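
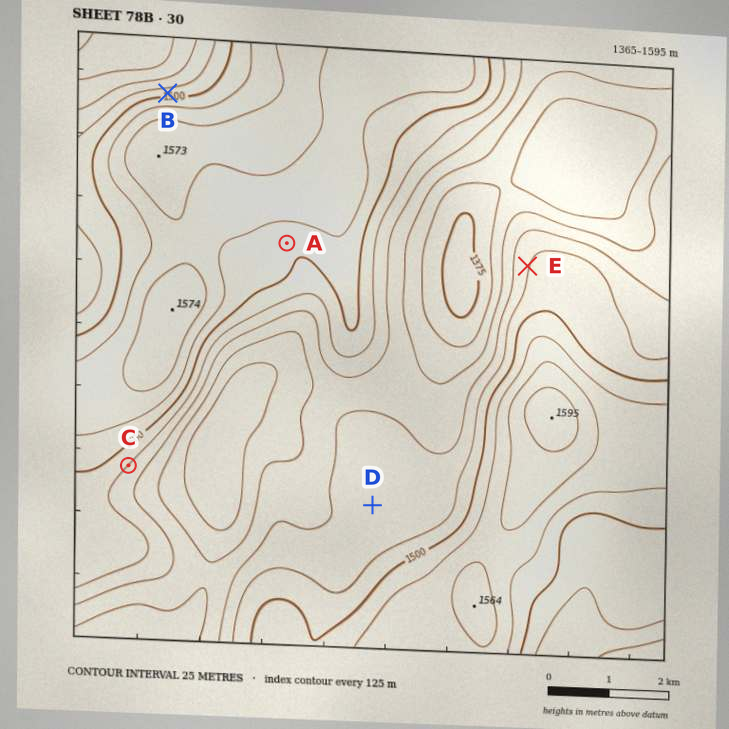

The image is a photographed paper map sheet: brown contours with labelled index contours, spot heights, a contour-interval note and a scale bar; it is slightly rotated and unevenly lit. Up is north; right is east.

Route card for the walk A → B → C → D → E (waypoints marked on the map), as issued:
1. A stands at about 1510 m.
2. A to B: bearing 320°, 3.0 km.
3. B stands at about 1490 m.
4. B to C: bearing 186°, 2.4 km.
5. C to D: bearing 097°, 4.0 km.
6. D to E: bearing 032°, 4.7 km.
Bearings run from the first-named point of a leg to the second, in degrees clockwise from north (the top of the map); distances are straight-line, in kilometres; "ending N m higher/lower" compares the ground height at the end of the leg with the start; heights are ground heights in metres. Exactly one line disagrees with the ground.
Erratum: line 4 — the distance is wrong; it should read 6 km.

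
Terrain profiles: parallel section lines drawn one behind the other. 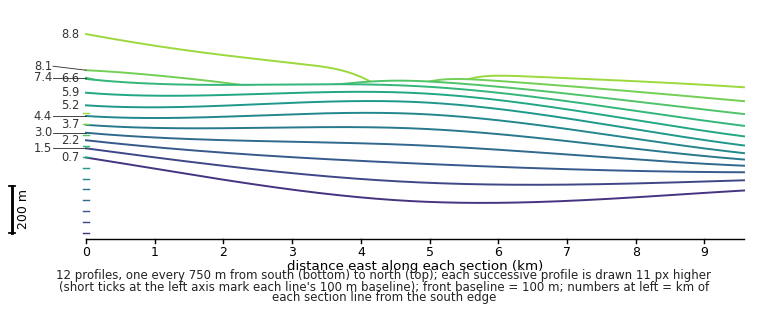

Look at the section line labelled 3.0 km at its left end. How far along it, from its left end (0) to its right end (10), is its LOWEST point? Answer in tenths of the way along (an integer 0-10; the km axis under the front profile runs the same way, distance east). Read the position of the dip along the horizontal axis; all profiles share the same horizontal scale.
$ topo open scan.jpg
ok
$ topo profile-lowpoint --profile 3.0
10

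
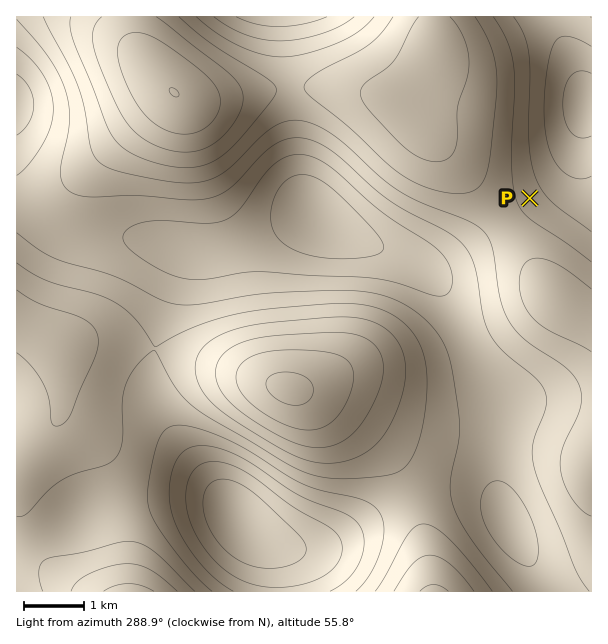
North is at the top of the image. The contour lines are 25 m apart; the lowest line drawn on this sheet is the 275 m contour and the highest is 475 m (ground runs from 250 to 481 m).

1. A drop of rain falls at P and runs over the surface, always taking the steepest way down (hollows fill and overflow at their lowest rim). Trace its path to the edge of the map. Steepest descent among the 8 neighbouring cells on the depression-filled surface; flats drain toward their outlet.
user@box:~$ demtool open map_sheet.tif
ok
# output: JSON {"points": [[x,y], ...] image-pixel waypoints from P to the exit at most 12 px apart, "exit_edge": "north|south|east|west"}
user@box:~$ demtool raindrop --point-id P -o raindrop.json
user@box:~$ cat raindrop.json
{"points": [[530, 198], [542, 186], [554, 174], [566, 162], [575, 150], [578, 138], [581, 126], [584, 114], [591, 104]], "exit_edge": "east"}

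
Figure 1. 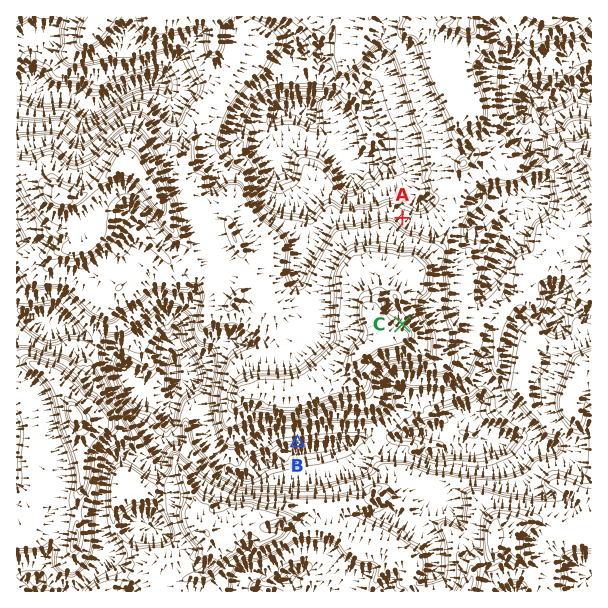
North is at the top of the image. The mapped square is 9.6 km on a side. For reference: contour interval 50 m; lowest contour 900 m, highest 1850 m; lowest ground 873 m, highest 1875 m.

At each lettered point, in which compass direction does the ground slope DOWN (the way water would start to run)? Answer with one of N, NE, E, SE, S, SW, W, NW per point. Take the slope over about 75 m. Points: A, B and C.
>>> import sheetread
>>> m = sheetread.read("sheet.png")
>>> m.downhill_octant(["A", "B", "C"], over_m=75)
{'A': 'NE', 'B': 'S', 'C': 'NE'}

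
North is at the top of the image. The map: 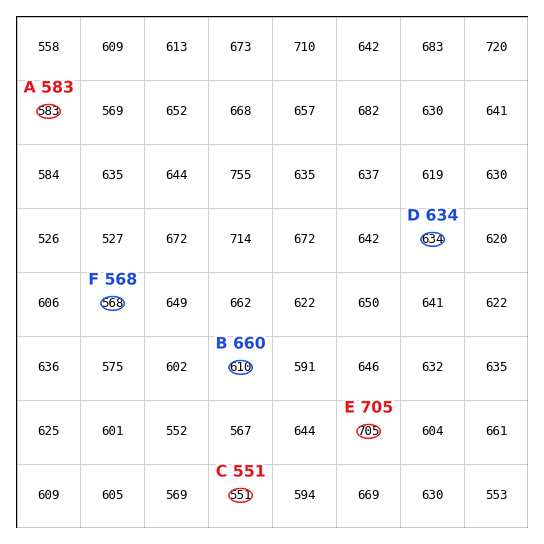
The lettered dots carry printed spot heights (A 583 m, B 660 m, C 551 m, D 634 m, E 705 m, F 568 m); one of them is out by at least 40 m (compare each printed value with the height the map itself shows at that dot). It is B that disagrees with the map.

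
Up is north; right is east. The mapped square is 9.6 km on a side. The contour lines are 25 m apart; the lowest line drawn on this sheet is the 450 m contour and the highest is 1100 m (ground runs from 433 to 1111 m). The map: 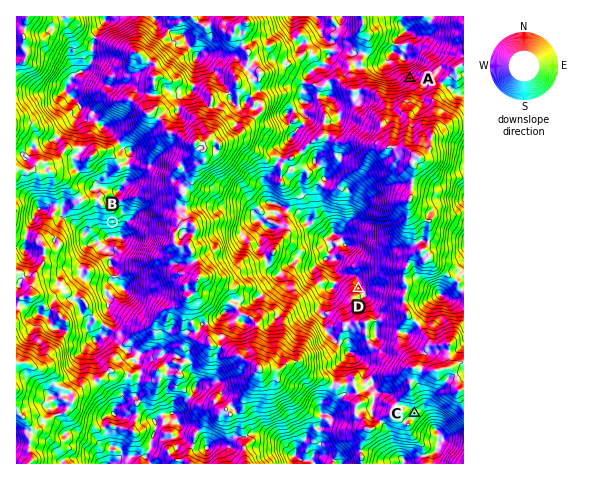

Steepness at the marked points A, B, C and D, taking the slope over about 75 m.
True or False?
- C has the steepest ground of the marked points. False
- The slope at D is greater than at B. False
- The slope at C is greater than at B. False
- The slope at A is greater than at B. True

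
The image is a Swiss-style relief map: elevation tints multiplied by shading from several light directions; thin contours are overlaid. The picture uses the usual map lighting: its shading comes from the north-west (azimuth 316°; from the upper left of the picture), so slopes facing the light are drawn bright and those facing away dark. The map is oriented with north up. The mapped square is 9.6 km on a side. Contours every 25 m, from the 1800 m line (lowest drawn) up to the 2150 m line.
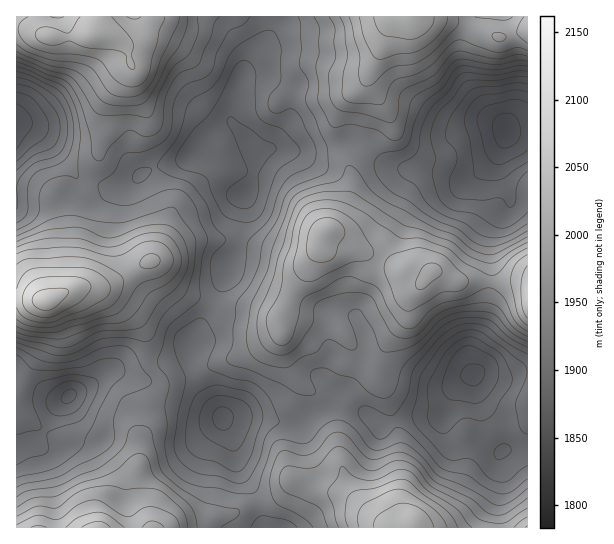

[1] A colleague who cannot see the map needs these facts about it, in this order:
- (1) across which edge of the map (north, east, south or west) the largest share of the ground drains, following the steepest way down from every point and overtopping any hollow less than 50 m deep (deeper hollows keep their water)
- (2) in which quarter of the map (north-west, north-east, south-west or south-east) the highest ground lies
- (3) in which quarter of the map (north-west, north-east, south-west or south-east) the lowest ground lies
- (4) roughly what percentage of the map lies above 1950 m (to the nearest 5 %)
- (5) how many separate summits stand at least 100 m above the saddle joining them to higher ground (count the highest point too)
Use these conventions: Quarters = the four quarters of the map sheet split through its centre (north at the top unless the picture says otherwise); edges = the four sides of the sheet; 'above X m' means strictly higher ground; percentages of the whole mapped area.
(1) Drainage is mainly to the east: more ground falls towards that edge than towards any other.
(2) Look to the south-west quarter for the highest ground.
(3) The lowest point lies in the north-east quarter of the map.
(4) Roughly 55 % of the ground is higher than 1950 m.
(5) There are 6 summits with 100 m or more of prominence.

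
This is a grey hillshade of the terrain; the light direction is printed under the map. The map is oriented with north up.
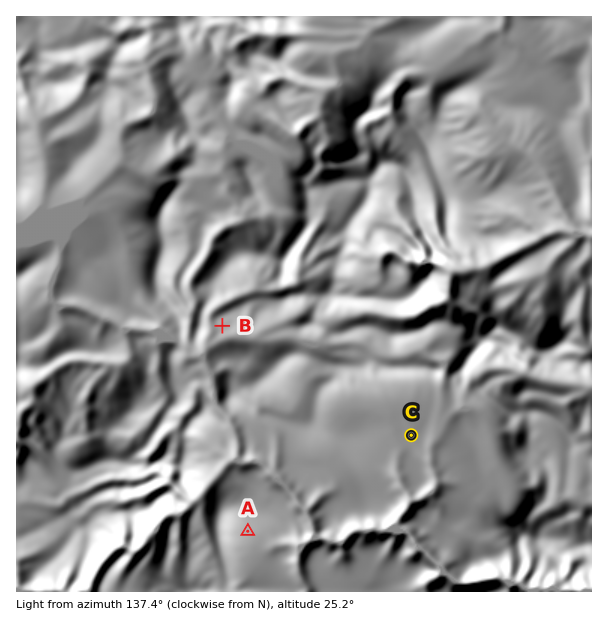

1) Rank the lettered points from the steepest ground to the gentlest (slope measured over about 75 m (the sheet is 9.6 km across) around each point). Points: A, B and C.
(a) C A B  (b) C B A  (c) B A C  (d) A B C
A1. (c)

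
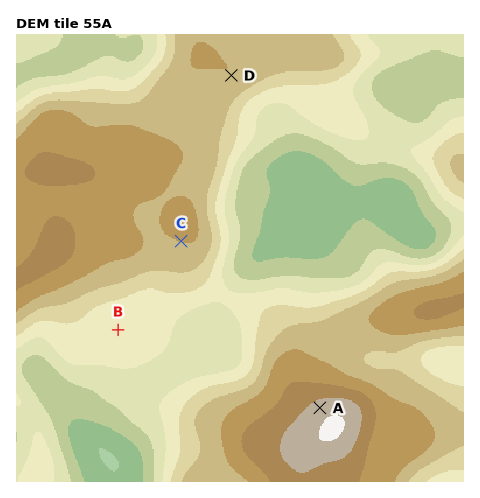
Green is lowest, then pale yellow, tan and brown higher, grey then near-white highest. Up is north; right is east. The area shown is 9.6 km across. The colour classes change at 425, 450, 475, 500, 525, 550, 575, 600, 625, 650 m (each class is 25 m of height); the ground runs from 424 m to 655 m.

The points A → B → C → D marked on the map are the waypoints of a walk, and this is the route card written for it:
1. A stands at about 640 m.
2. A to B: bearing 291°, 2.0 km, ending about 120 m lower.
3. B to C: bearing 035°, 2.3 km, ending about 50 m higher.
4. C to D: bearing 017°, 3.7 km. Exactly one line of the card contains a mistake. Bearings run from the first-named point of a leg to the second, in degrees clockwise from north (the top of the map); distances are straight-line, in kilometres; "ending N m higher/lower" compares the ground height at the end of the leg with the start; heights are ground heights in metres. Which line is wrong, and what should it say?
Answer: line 2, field distance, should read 4.6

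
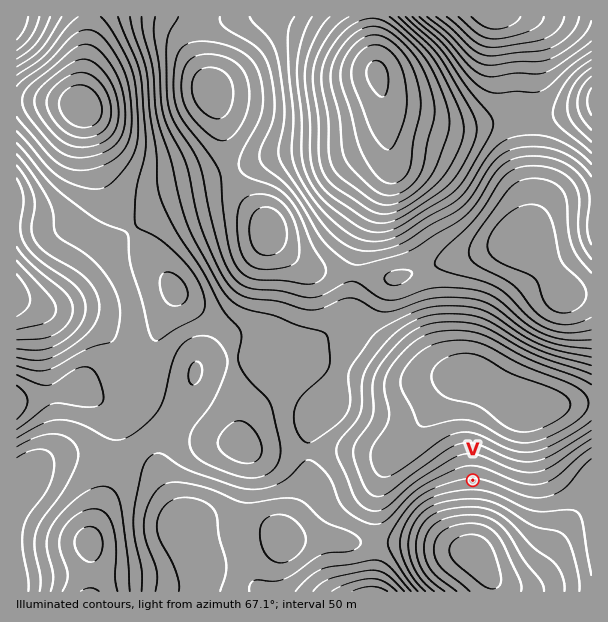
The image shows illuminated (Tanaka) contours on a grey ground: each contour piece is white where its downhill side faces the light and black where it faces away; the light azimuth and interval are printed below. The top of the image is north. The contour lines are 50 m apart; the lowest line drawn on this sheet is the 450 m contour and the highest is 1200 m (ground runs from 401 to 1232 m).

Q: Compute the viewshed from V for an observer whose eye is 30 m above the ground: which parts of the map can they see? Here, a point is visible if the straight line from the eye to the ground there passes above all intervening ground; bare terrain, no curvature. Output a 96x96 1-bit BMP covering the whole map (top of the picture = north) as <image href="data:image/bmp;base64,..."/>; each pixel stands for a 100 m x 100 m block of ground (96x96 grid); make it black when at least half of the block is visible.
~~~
<image width="96" height="96" href="data:image/bmp;base64,Qk2+BAAAAAAAAD4AAAAoAAAAYAAAAGAAAAABAAEAAAAAAIAEAAATCwAAEwsAAAIAAAAAAAAA////AAAAAAAAAAAAAAAAAAAAAAAAAAAAAAAAAAAAAAAAAAAAAAAAAAAAAAAAAAAAAAAAAAAAAAAAAAAAAAAAAAAAAAAAAAAAAAAAAAAAAAAAAAAAAAAAAAAAAAAAAAAAAAcAAAAAAAAAAAAGAAeAAAAAAAAAAAAHAA/AAAAAAAAAAAAHgA/wAAAAAEAAAAAPwA/4AAB+AOAAAAAP4B/+AAH/AfAAAAAP8B/+AAP/A/gAAAAP/B//AAP/h/zAAAAP/h//gAP/n/7wAAAf/Af/wAP///98AAAf+AH/wAP///9+AAA/4AD/4AH///8/AAB/gAD/8AH///8/gAD/AAD/+AD///8/4AD+AAD//AD/P/8f4AH8AAD//wD+H/8P8AH8AAD//8D8D/8H8AH8AAD///n4D/8D8AD8AAD////4D/8D8AD8AAD////8D/8B4AB+AAD////+D/8BgAA+AAB///////8AAAA+AAA///////8AAAAeAAAf//////8AAAAPAAAP//////8AAAAPAAAP//////8AAAAHAAAH//////8AAAAGAAAH//////8AAAAGAAAH//////88AAAGAAAH//////9+AAAAAAAH////////AAAAAAAH////////wAAAAAAD////////4AAAAAAD////////8AAAAAAB////////+AAAAB4A/////////AAAAB/Af////////gAAAH/4f////////gAAAf///////////gAAB////////////gAAD/////////7//AAAD////////+D//AAAD////////4D//AAAD////////wD/+AAAB////////wD/+AAAB///wP///wD/8AAAA///AB///wD/4AAAAf/4AAP//wD/wAAAAf/AAAB//gD/gAAAAP/AAAAP/gD+AAAAAH+AAAAB8AD+AAAAAH+AAAAAAAD+AAAAAD+AAAAAAAD/gAAAAB8AAAAAAAD/4AAAAB8AAAAAAAD/4AAAAA8AAAAAAAD/4AAAAAIAAAAAAAD/wAAAAAAAAAAAAAD/gAAAAAAAAAAAAAD/AAAAAAAAAAAAAAD+AAAAAAAAAAAAAAD8AAAAAAAAAAAAAAD4AAAAAAAAAAAAAADwAAAAAAAAAAAAAADgAAAAAAAAAAAAAADAAAAAAAAAAAAAAACAAAAAAAAAAAAAAAAAAAAAAAAAAAAAAAAAAAAAAAAAAAAAAAAAAAAAAwAAAAAAAAAAAAAAB4AAAAAAAAAAAAAAH8AAAAAAAAAAAAAAP8AAAAAAAAAAAAAAf8AAAAAAAAAAAAAA/8AAAAAAAAAAAAAA/8AAAAAAAAAAAAAAf4AAAAAAAAAAAAAAP4AAAAAAAAAAAAAAD4AAAAAAAAAAAAAAAwAAAAAAAAAAAAAAAAAAAAAAAAAAAAAAAAAAAAAAAAAAAAAAAAAAAAAAAAAAAAAAAAAAAAAAAAAAAAAAAAAAAAAAAAAAAAAAAAAAAAAAAAAAAAAAAAAAAAAAAAAAAAAAAAAAAAAAAAAAAAAAAAAAAAAAAAA="/>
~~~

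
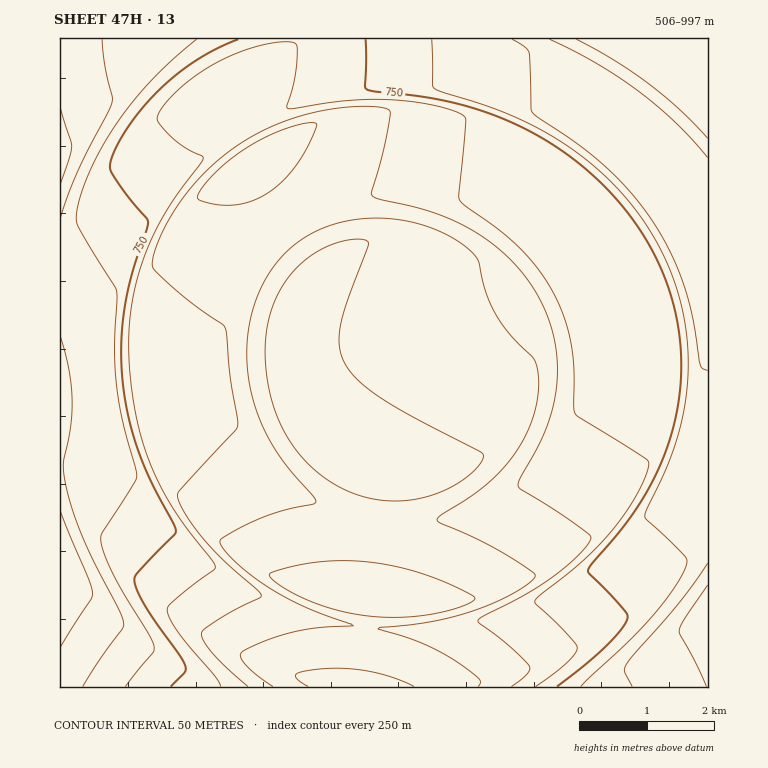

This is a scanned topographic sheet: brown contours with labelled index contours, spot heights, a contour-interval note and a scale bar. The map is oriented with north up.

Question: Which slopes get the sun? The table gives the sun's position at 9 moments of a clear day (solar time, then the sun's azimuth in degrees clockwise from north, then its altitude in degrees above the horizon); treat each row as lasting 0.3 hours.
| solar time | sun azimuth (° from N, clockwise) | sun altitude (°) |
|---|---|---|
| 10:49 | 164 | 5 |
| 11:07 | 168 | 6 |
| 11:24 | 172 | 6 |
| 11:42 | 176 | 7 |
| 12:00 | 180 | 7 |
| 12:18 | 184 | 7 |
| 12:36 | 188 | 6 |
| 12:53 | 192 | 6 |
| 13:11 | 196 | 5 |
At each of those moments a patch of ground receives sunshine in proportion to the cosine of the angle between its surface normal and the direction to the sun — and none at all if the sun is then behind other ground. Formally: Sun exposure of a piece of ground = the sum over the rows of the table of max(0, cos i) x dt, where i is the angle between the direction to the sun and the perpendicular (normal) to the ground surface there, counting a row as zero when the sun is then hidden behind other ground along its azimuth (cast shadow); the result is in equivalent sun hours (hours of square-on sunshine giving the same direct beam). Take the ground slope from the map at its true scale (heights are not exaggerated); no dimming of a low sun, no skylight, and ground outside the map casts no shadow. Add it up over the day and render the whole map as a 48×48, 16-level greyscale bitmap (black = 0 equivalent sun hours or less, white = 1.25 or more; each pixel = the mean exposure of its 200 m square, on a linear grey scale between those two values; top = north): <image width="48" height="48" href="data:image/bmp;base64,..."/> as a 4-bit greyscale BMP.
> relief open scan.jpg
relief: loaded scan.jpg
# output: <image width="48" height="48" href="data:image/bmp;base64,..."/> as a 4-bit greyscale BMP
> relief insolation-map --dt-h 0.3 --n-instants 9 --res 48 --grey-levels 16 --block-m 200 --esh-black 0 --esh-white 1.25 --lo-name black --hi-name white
<image width="48" height="48" href="data:image/bmp;base64,Qk32BAAAAAAAAHYAAAAoAAAAMAAAADAAAAABAAQAAAAAAIAEAAATCwAAEwsAABAAAAAAAAAAAAAAABEREQAiIiIAMzMzAERERABVVVUAZmZmAHd3dwCIiIgAmZmZAKqqqgC7u7sAzMzMAN3d3QDu7u4A////AFVVVVVlQgAAATRVZmZlVUMgAAABNERERFVVVVVSAAACRmZmZmZmZVVUIAAAAkRERFVVVVMQAAJGZmZmZmZmZlVVVCAAAANERFVVVSAAAkVmZmZmZmZmZlVVVUMQAAAkRFVVQgABNVZmZmZUMiIiM0VVVVRCEAABRFVUEAEkVmZmZCEAAAAAAAEkVVVEMgAAE1VBABNFVmZTEAAAAAAAAAAAE1VUQzEAAVQgATRVVVMQAAABEiIhEAAAABNVREMQAEIAE0VVVRAAASNVVWVVVDIQAAAUVEQyADEBNFVVQQABNVVmZlVVVVVDEAABRERDIBATRFVTAAE0VVVVVVVVVVVVQxAAA0REMhEkRVUwACRVVVVVVVVVVVVVVEIAADRERBE0RVQAAkVVVVVUMiIiNFVVVUQxABRERBJEREEAJEVVVVMQAAAAACNVVVRDEAFERCNERCACNFVVVBAAAAAAAAAkVVVEMQA0RDRERAAjREVUMQAAARERAAABNVREQxAUREREQgE0RERDEAATRFVEQxAAE0RERDEDREREQRI0REQxABNEVVVVVEMQAURERDIBREREMSM0REQhEjREREVVVUQyESREREMRNEREISNEREMRI0RERERERERDISNEREMhNDNDIjNEREIRNEREREREREREMiNEREQyJDMzIjMzRDIiNEREREREREREQyNEREQyJDMzIjMzMzIjREREREREREREQzNEREQzNDMzMjMzMzMzNERERERERERERDNERERDNDMzMzMzMzMzMzRERERERERERERERERDRDMzQzMzMzRDMzM0RERERERERFVERERERDMzQzMzMzREMzMzNERERERERVVEREREVDMzVDMzMzRVMzMzMzRERERERWVERERFVDMzVTMzMzRVQzMzMzNEREREVmVERERGVDMzRjMzMzRWZDMzMzM0RERFd2RERERHVDMzN0IiMzNWdkMzMzMzNERXh1RERERYRDMzNmMiIjM2d2QzMzMzM0V4hkRERESHRDMyJIQiIiI0aIdkMzMzRXiYdEREREaVREMiI3gyIiIzRomYdmZniZmHREREREl0RFMiIkliIiIjM1eZqqqqqphURERERIpERGQyIialIiIjMzRXiZmZh1QzNERERrZERHYyIiOLQiIzMzMzRFVURDMzM0REbIRERGdTIiI5tSIzMzMzMzMzMzMzMzRGyURERFd0MiIjnGMzMzMzMzMzMzMzMzSNlERERkaHQzIjONpDMzMzMzMzMzMzNFvoQzM0WDR4dDMzM2zYQzMzMzMzMzMzWexkMzNFiTNYh0MzMzSO6mQzMzMzMzRr/oQzMzRYmDM1iXUzMzM0jf65dVVWec/9hDMzM0aKljMzaJhjMzMzM1nP/////8lUMzMzNGmpZDMzNYqXQzMzMzM0RWZlVEMzMzM0WKqWQzMzM1iqlkMzMzMzMzMzMzMzMzRXmqhUMzMzMzR5updUMzMzMzMzMzMzRFebuXQzMzMzMzNFiruoZURERERERERFaKu6hUMzMw=="/>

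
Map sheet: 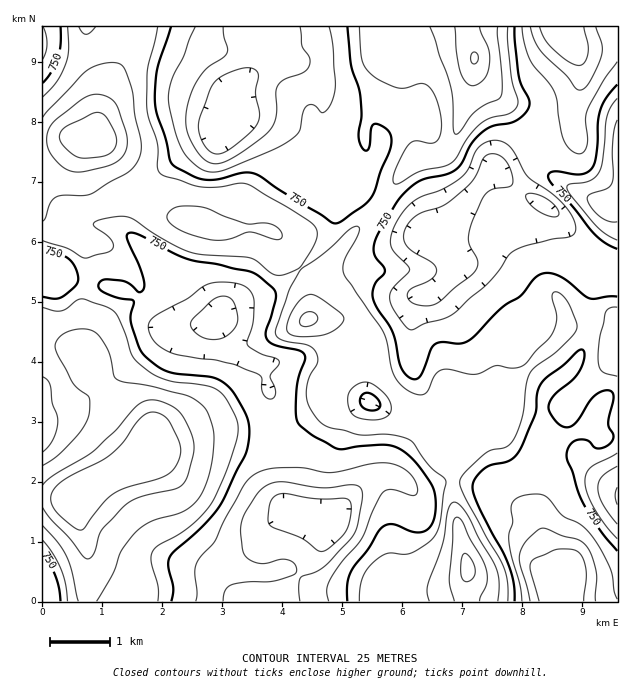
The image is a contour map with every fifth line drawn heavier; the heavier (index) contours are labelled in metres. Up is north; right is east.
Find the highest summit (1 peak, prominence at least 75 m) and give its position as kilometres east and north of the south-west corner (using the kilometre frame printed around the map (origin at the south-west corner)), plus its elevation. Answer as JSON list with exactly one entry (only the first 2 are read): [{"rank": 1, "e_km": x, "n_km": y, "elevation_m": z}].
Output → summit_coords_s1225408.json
[{"rank": 1, "e_km": 1.81, "n_km": 2.51, "elevation_m": 872}]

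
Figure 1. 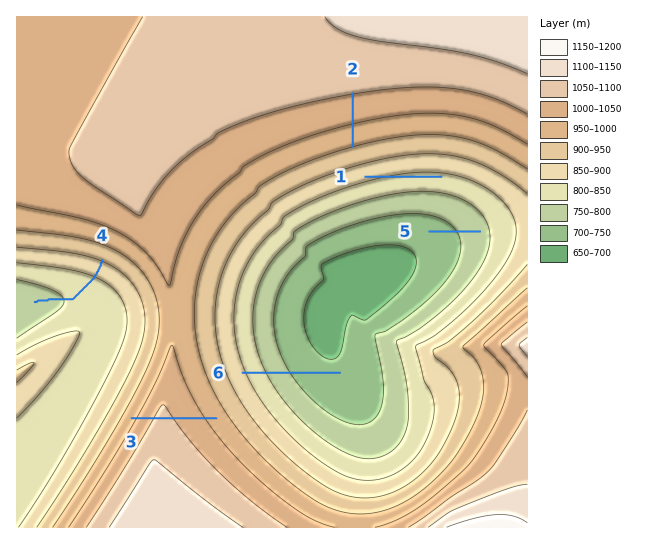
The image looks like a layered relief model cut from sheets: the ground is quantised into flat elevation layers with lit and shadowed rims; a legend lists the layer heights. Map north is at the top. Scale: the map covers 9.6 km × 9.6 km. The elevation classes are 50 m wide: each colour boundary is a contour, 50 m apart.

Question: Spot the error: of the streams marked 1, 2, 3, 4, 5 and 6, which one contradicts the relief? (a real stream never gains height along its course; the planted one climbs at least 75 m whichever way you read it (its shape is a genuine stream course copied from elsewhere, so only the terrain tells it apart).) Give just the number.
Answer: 3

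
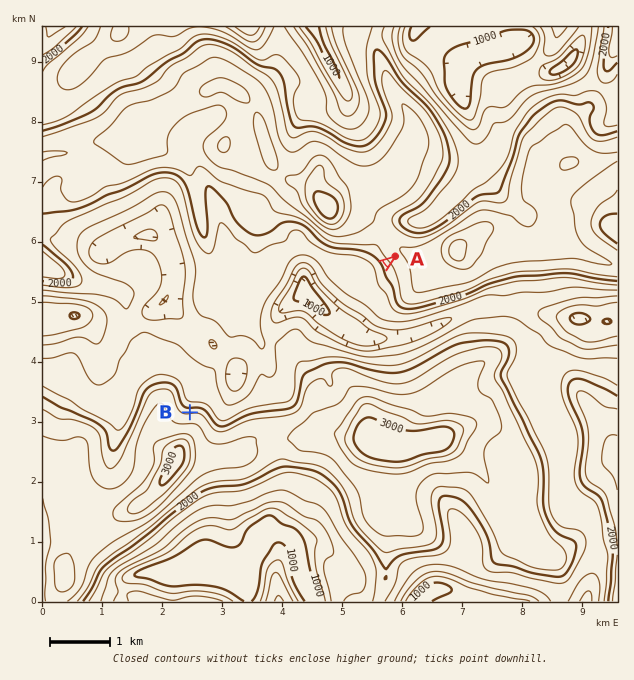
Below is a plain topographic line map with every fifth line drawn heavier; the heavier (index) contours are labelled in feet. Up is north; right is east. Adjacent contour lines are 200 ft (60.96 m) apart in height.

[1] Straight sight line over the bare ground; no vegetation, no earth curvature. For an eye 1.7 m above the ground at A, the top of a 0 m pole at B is in view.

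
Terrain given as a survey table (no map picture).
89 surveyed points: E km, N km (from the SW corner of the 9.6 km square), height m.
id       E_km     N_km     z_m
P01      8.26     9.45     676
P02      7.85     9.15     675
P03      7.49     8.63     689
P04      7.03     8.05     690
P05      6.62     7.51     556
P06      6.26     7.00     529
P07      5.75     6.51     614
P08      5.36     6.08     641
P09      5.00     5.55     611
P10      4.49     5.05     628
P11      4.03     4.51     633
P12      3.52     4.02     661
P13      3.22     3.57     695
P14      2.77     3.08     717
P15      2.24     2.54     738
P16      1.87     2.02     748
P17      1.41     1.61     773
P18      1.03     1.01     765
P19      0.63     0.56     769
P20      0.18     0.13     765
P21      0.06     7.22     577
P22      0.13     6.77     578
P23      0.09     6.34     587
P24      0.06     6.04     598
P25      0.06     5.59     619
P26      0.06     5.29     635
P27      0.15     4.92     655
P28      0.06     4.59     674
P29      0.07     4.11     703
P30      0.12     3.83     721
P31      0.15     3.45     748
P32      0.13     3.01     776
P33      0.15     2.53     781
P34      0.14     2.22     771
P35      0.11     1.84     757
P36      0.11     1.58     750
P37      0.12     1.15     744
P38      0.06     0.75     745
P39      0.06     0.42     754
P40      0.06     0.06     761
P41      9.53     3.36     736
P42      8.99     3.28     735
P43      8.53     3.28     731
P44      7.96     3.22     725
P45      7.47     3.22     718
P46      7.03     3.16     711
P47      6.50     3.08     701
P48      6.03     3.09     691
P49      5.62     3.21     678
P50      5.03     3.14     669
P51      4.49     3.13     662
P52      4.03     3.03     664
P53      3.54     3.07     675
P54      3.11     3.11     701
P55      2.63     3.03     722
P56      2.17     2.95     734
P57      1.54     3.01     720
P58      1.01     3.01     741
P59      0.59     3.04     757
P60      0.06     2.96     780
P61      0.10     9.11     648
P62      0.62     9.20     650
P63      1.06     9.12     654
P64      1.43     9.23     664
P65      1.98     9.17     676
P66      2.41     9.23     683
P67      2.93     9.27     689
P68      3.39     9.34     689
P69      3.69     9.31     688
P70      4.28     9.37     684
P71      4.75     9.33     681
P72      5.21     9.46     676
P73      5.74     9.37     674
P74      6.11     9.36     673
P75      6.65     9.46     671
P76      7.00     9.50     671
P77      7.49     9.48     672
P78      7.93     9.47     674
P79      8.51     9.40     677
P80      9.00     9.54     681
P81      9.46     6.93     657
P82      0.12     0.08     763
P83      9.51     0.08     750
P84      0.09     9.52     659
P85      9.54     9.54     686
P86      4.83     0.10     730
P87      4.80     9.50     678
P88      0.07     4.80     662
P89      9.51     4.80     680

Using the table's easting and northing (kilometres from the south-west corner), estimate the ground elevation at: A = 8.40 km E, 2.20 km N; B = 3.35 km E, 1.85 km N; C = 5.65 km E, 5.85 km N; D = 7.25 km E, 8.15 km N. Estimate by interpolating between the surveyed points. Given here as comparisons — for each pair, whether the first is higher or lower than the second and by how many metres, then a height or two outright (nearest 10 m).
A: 110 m higher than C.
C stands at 620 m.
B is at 700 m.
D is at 710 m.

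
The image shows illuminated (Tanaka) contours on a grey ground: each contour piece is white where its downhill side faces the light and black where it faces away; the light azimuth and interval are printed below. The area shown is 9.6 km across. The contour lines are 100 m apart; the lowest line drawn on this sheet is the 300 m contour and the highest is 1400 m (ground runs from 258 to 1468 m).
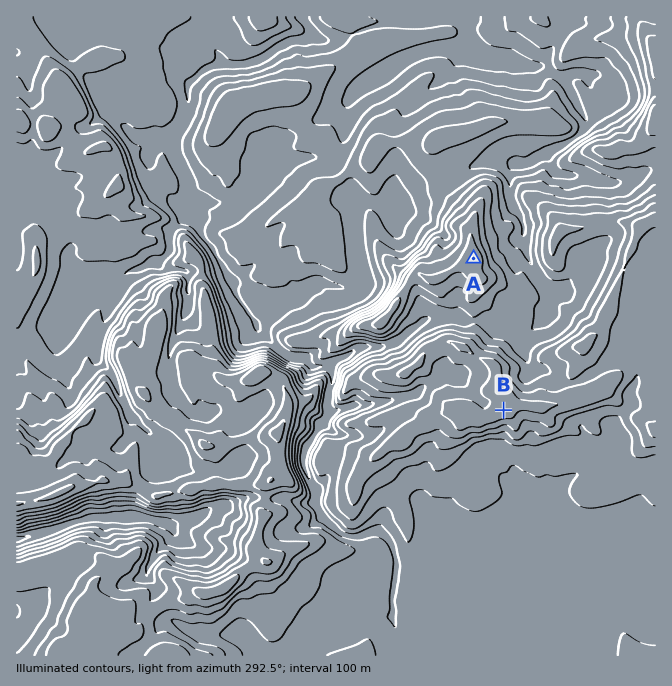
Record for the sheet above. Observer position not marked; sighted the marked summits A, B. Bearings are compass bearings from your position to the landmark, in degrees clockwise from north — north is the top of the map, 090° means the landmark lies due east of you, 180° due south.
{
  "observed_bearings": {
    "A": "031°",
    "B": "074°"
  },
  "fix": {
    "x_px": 357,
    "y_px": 452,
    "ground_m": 1180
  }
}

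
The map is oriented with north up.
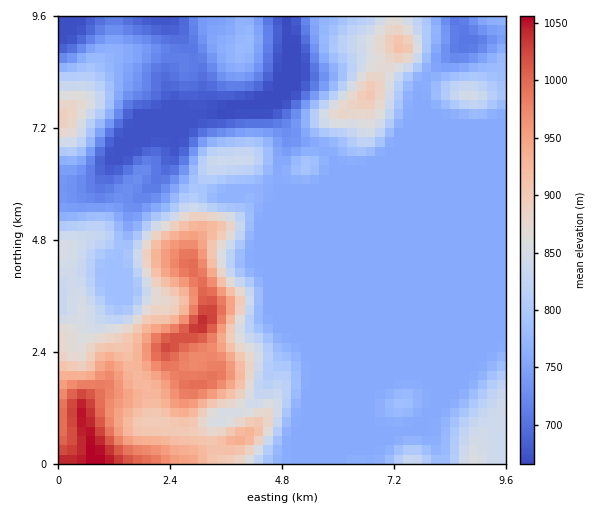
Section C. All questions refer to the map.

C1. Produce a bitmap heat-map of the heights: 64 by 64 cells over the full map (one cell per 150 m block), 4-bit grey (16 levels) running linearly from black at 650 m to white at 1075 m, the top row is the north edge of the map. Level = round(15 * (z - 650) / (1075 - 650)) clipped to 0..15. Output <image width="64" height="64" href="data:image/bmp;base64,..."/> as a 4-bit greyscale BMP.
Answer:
<image width="64" height="64" href="data:image/bmp;base64,Qk12CAAAAAAAAHYAAAAoAAAAQAAAAEAAAAABAAQAAAAAAAAIAAATCwAAEwsAABAAAAAAAAAAAAAAABEREQAiIiIAMzMzAERERABVVVUAZmZmAHd3dwCIiIgAmZmZAKqqqgC7u7sAzMzMAN3d3QDu7u4A////AO7u7u7t3MzLu7qpmZiHZVRERERERERERWZ2ZVVWd3d33e7u7t3MzLu6qqmZmYh2VEREREREREREVmZVRVZ3d3fd3u7tzLu7uqqqqZmqmYdURERERERERERFVURFVnd3d83e7t3LqqqqmZmZmaqql2VEREREREREREREREVWd3d3zd7u3LqZmZmZmYiImqqYdURERERERERERERERVZnd3fN7u3LupmZmZmZiHeImZl2VEREREREREREREREVmd3d83u7cu6mZmZmZmHd3eImYZURERERERERERERERVZmd3ze7ty7qpmZmqqph3d3eIh1REREREREREVUREREVWZnfN7u3Luqqpqru7qYiId3d3ZUREREREREVVVERERFVmd8ze3Mu7qqqqu8u6qZiHZ3dlRERERERERFVURERERWZnvM3czLuqqqu8zMy6qYdmZmVERERERERERERERERFVma7vMzMuqqqq7zMzMu6mGZmZURERERERERERERERERVZqqqq7u6qqq7zMzMzLqYdmZlREREREREREREREREREVWmZmau7qqq7zMy8zMuph2VVVERERERERERERERERERFWZiJqrqqqrzMy7u8y6mHZVVURERERERERERERERERERYiIiaqpmrzdzMu7u6mIdlVUREREREREREREREREREREiHiJmZmavN3czMu7qYd2VURERERERERERERERERERESId4iJmZq83d3czLqYd2ZURERERERERERERERERERERIiHd4iImqvM3d3duph2ZUREREREREREREREREREREREiHd3d3iJqqu83u3LmGZURERERERERERERERERERERER3d3dmZniZmavN7tuodVRERERERERERERERERERERERHd3d2ZVZ4iZmrze3Kl2VEREREREREREREREREREREREZ3d2ZVVWeIiJrN3cuYZURERERERERERERERERERERERnd3ZVVVZ3iImrzcy5hlRERERERERERERERERERERERGd3ZlVVVWeImavNy6mGVEREREREREREREREREREREREZ3dlVVVVaJmqvMy6h3ZURERERERERERERERERERERER3dmVVVVZ4mrvMy6l2VURERERERERERERERERERERERHd2ZVVVVomrvMzLmGVUREREREREREREREREREREREREd3ZlVVVXiau8zMqXZURERERERERERERERERERERERER3dmVVVWeJq7zMuodlRERERERERERERERERERERERERHd3ZlVVV4mrvMy6h2VEREREREREREREREREREREREREd3dmZlVWiaq7u7qYdlRERERERERERERERERERERERER3d3ZmVFV4mqq7qpiHVERERERERERERERERERERERERGZmZmZURWeImqqqqYdkREREREREREREREREREREREREVVVmZUQ0VmeImamZh2REREREREREREREREREREREREREREVUQzNFVmeIiId2VURERERERERERERERERERERERDMzMzQzMzRFVnd2ZVVVREREREREREREREREREREREREMzMzMzMyMzRVZmVUREREREREREREREREREREREREREQzMyIiMzIiM0VVVURERERERERERERERERERERERERERDMzIiIjMiIjNFVVVEREREREREREREREREREREREREREMzMiIiIzIiI0RVZVVVVEREREREREREREREREREREREQzMyIREiMyIiNFZmZmZlVERFVUREREREREREREREREREQzIhERIjIhIjVmd2ZmZUREVVREREREREREREREREREREQyERESIiESNFZ3d3dlRERVVERERERERERERERERERVVTIRERESEREjVmZmZmVENEREREVVVERERERERERERGZlQyERERERERNFVVZmVUMzNEREVWZlREREREREREREd3ZUIREREREREjNERFVUQzMzREVWZnZURERERERERESIh1QyERERERERIiIzMzMzMzRVZmZ3d2VERERERERERIiHZUMhERERERERESIiIiIjNFZ3d3eHZUREREREREREmIdmVCEREREREREREREREiM0Z3iIiIh2VERERERERESIiHZUMhEREREREREREREREjRWeIiIiHZURERERVVVRIiId2VDIhERERERERERERERI0VniImYhlREREVWZmZVeIh3ZUMyIhERERERERERERESNFZ4iZmHZEREVmd3dlV3d3ZlQzMiIREhESIiIhEREREjRWeJmYdlRERWZ3dmVWZmZlVEMzIhIiIiIjMyIRERESM0VniZh2VERFVmZmVVVVZlVEQzMiIiIiIjMzMyERERIjRWd4iHdlRERFVVVVVFVVVURDMyIiIiIjNERDIREREjNFVniIh3ZURERERVVTNEVUREQzMiIiIjNEREMhERESNFVmd4iIh2VDMzNERFIjREREREMzIiIiNERFRDIRERJFVmZ3iImYdUMyIjNEQRIzREREMzMiIiM0REVEMhERI0VWZ3eImZl1QzIiIjNBESIzRDMzIiIiIzRERUQyEREjRVZnd4iZmHZUMiIiMzEREiMzMiIiERIjRERERDIRESNFVmZ3eImHZVQyIiMzMRERIjIiIREREjM0REREMhERNERVZmZ3iIdlVDIiM0RBEREiIiIRERESMzM0REMiERE0RFVWZmeId2VDIiI0RE"/>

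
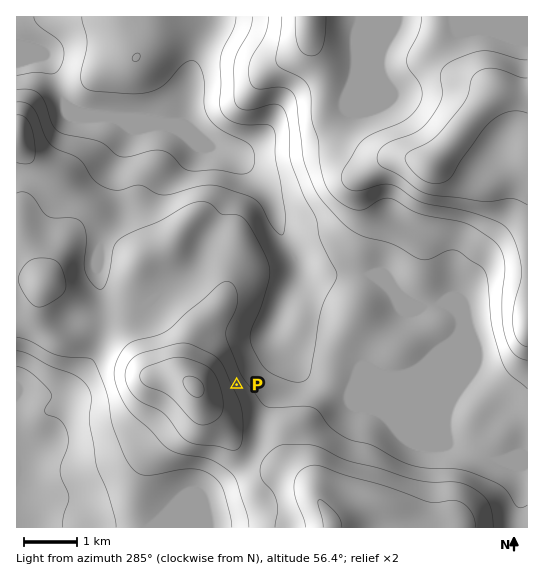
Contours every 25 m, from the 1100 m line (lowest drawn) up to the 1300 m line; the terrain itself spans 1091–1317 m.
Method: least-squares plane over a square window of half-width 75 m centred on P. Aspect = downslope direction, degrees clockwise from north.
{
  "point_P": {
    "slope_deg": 6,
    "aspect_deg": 60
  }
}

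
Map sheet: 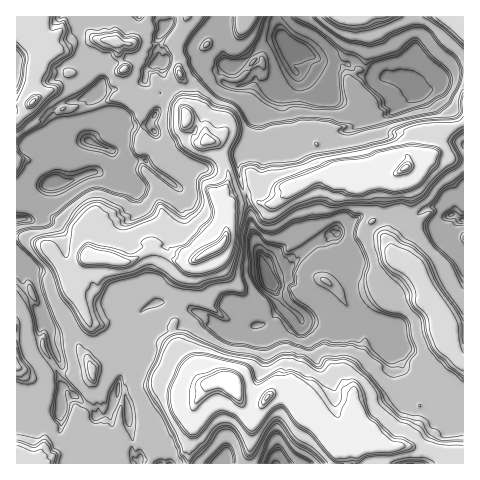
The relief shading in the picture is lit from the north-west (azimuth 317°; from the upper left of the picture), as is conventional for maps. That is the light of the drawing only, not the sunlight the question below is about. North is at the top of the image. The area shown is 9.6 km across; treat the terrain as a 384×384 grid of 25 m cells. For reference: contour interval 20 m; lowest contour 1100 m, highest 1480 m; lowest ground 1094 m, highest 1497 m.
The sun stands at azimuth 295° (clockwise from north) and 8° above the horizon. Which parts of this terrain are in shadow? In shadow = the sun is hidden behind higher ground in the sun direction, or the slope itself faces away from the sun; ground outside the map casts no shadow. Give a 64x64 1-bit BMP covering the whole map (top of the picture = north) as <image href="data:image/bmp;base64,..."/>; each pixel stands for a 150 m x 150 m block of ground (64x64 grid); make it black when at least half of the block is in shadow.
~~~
<image width="64" height="64" href="data:image/bmp;base64,Qk0+AgAAAAAAAD4AAAAoAAAAQAAAAEAAAAABAAEAAAAAAAACAAATCwAAEwsAAAIAAAAAAAAA////AAAAAAAGAMx+PwP/wAYAwH5/AD/ABAAAPz8AAMAAAAB/PgAAAAAAAD4+AAQgAgEAHh4ACCAGMQAeHgAQAAYhAAQOADIABhUAMN4AZAAGBgA47ABsAAYGAAjgAFgABh4AAOAAEAB0HgAA4AAgAGQYAABAAEAAZAAAAAAAAADEAAAAAAAAAIwAAAAAAAAAiAAAAAAAAAG4HAAIAAAAAbgcABABAAABMBgAAAIAAAEwGABGBgAAAXAYAA4OAAADEBwAD/4AAAYwHgA//gAABCAPAH//AAANAAf4f/+AABkAD/Af/4AAGwA44D//gAASAAAwP/+AACQAAAAP/4AADAAAAAP/AAAYAAAAA//8ADgAAAAB//4AOAABAAH//wA9gAMAAef/gB8AAAABx///fwAAAAHD+f//AAAAAYD4//8cAAADgDAA/x4AAAMAAAA/7OAAAQAAAf/gAAABAAAA30AAAAPAAAAPgAAAH8AAAA3gAAAPwAAAA/5gAAPAAAAD/2AQw8ADAAH/4DBh4AAAAH/AMGHAAAAAP8AQQYAABAA/4AAAAAAMAB/wAAgAAAAAAngAGAAAAAAOGGDwgABgAA6B4ehIACAABwDx7goAOAAHwDzPigA/AAGB/MTHgAfAAYH42H+AH8ADgFjg/4CfwAGAHHD/AH/gAQAceHwAf8AEABwwOAAOAA=="/>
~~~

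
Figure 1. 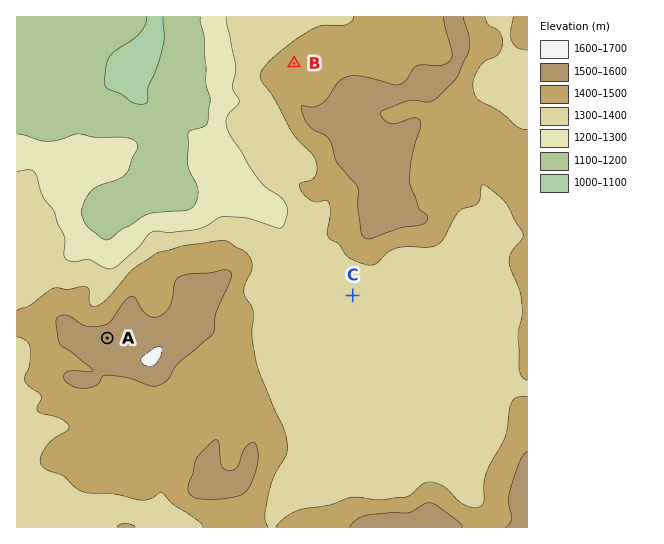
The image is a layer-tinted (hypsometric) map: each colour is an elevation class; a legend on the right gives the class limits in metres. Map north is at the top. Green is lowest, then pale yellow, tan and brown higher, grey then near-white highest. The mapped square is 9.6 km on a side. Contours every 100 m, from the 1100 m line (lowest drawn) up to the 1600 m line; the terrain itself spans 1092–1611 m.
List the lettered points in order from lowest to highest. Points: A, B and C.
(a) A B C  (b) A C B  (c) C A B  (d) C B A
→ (d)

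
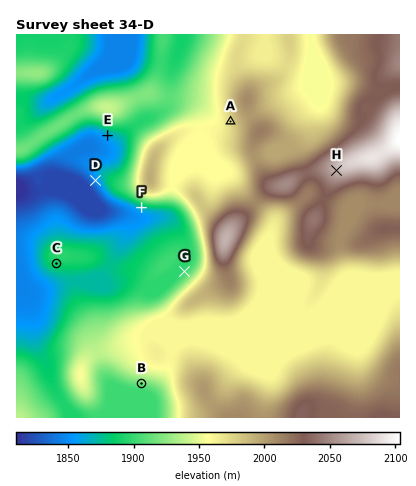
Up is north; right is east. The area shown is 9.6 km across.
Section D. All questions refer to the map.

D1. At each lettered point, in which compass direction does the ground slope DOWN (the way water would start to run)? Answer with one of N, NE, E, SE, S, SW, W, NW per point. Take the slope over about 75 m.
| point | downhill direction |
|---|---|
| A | W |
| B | S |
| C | S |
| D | SW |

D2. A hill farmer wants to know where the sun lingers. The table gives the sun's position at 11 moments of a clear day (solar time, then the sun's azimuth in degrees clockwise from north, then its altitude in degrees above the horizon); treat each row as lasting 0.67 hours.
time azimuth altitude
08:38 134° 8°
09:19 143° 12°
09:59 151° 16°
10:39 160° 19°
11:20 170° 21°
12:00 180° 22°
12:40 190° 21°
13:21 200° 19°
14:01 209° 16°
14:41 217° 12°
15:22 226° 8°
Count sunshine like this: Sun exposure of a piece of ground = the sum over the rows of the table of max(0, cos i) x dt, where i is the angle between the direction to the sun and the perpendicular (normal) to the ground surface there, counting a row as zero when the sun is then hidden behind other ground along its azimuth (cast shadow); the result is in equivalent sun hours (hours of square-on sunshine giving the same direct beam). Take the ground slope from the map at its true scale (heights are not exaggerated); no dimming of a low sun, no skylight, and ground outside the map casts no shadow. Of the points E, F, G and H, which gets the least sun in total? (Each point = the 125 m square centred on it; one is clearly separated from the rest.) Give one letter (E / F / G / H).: G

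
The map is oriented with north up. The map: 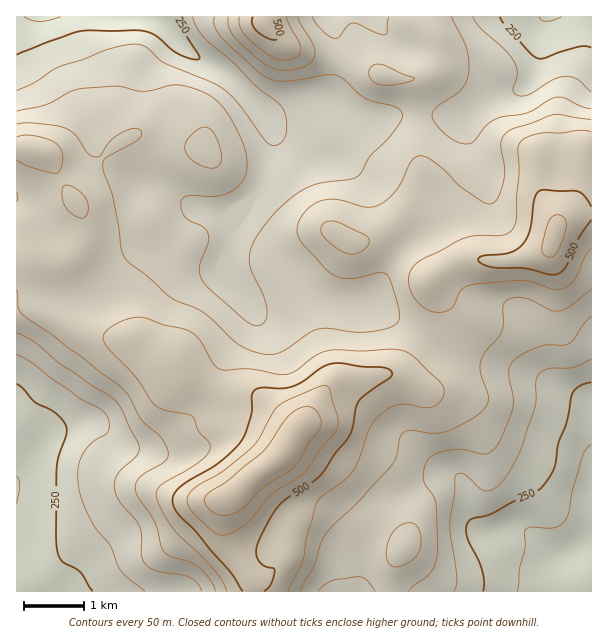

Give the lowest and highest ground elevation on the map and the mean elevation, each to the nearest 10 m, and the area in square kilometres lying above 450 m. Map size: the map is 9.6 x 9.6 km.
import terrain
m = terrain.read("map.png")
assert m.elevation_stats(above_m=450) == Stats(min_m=160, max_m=640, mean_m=380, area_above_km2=18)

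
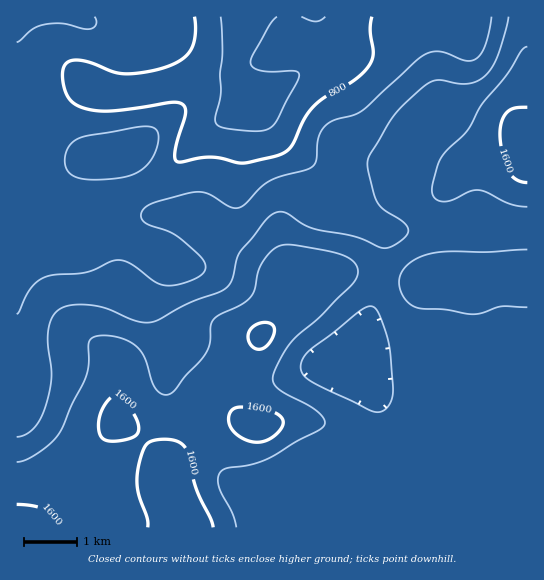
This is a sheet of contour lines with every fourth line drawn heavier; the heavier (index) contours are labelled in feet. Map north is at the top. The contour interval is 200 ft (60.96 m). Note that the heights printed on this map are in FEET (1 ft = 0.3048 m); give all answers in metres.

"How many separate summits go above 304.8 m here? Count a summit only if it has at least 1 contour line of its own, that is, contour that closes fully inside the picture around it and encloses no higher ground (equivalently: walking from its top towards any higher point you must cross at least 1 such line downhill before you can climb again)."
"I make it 4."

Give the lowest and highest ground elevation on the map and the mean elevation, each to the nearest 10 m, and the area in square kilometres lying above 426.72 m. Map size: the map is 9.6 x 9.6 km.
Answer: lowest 160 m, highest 550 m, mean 360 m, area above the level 22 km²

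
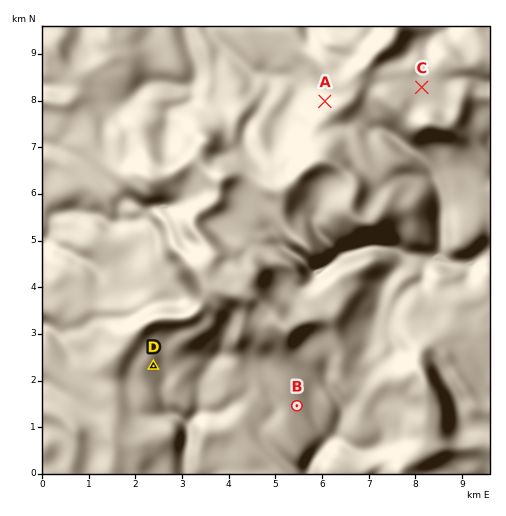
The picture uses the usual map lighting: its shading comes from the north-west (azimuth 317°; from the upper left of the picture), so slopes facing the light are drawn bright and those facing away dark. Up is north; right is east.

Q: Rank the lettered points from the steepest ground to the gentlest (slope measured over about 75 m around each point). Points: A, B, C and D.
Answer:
A D B C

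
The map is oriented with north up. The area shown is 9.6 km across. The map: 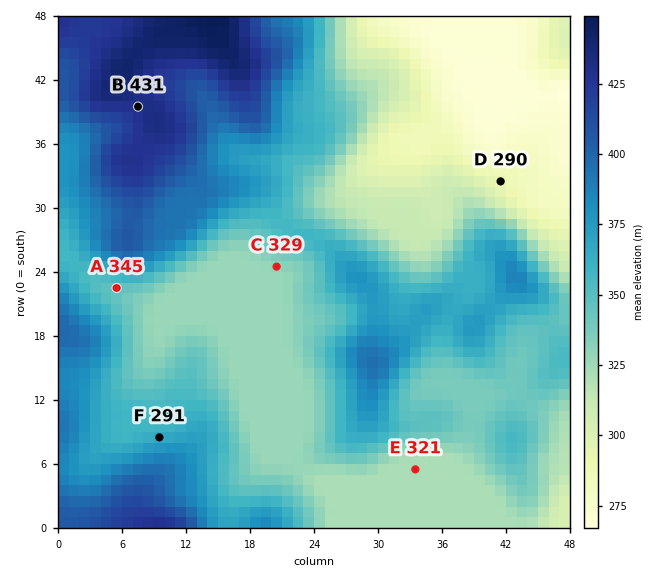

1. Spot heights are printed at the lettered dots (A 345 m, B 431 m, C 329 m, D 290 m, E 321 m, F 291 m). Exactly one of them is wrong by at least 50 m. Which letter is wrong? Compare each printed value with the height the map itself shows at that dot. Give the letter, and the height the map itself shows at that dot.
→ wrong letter F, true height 366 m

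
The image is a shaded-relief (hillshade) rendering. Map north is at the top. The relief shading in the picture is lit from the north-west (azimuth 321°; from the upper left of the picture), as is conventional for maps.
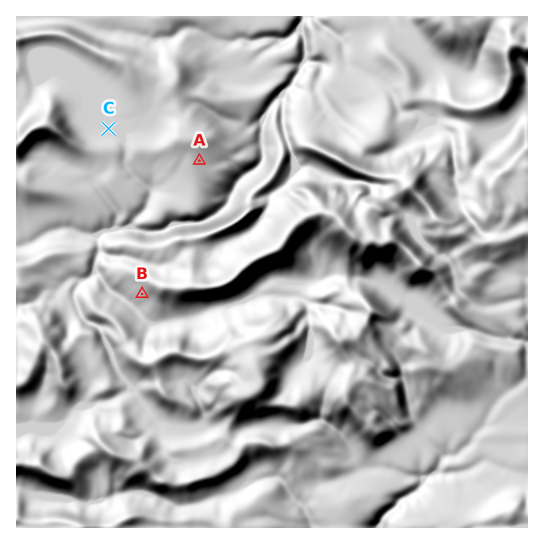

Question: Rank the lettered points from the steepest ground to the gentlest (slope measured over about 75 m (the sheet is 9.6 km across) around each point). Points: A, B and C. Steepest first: B A C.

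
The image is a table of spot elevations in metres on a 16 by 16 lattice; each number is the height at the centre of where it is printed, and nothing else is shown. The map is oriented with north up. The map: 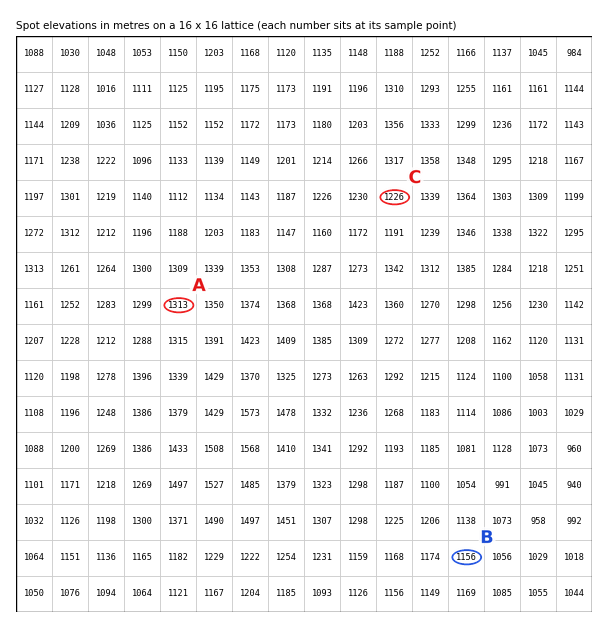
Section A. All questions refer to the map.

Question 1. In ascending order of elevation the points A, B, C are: B C A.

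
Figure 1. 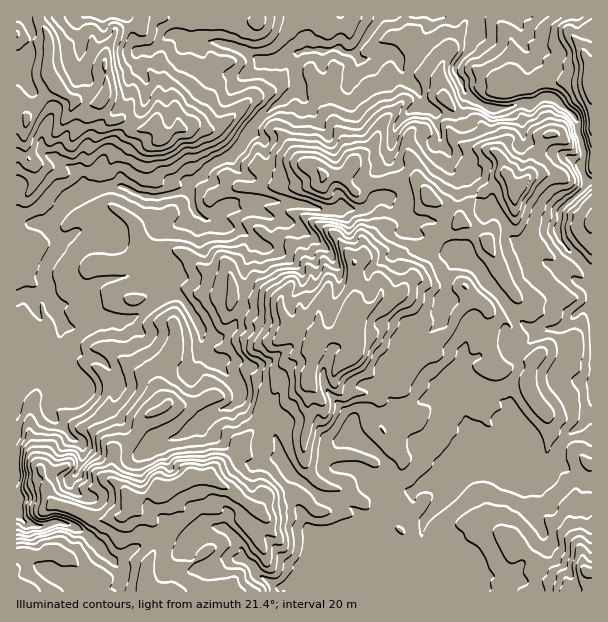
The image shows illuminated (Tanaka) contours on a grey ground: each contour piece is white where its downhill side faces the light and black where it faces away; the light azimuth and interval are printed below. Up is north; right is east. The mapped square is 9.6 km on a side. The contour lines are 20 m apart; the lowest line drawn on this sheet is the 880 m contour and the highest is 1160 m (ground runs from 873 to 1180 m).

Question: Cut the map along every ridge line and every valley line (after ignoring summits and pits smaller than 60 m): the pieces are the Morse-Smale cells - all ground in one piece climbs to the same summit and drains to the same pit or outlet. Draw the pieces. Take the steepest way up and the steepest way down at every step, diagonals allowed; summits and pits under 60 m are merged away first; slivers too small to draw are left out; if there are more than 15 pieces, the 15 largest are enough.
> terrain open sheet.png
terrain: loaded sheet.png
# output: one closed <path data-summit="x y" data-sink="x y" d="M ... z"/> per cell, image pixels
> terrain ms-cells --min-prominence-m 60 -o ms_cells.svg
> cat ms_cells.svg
<path data-summit="161 489" data-sink="380 17" d="M476 16l-168 0 0 16-2 10 1 8-11 6 2 31-44 36-13 23-11 11-14 5-15 14-10 6-3 10-36 6-14-4-16-8-8 0-34 8-9 5-7 7-14 18 0 4 10 15-14 24 0 24-10 4-9-1-11 3 0 215 10 11 9 3 30-3 21 11 35 36-1 22 311 0 1-11-10-27 0-29 8-12 20-21 6-12 8-10 7-4 15-3 8 9 15 9 10 0 11-6 10 7 12-8 8-30 13-14 10-7 9-16 0-225-6-2-4-10 2-17-6-18-1-15-20-20-5-3-10 0-12 7-9-1-11 5-18 1-16-7-12-10-1-8-7-12 0-4 12-17 7-16z"/><path data-summit="54 83" data-sink="380 17" d="M306 16l-289 0-1 280 11-2 9 1 10-4 0-24 14-24-10-15 0-4 21-25 13-6 30-7 8 0 16 8 14 4 36-6 2-9 11-7 11-12 18-7 11-11 13-23 44-36-2-31 11-6-1-8 2-10 0-14z"/><path data-summit="309 375" data-sink="380 17" d="M384 198l-9 1-12 11-42 0-13-5-47-6-13 0-20 7 23 4 18 6 2 2 0 10-5 11-5 5-6-3-5 10-2 9-4 7 2 24-4 17-4 10-4 8-15 11-6 0-10-5-1 13 4 11 12 8 18 20 4 8 0 10 4 8 24 13 2 6 7 11 7 25 13 15 11 7 15-15 10-4 9-1-4-8 0-13 6-7 6-3 4 1-4-8 4-9 5-5 7-3 30 2 51-26 9 2 4 5-2-21 5-14 3-21-16-9-8-9-2-9 5-12 3-30 7-8 13 2 0-7-4-5-17-5-15-12-13 0-8-3-3-11z"/><path data-summit="587 572" data-sink="380 17" d="M591 408l-8 15-10 7-13 14-7 27-8 10-5 1-10-7-11 6-10 0-15-9-8-9-15 3-13 10-8 16-20 21-8 12 0 29 10 27 0 11 160-1z"/><path data-summit="591 89" data-sink="380 17" d="M591 16l-114 0-2 19-7 16-12 17 0 4 7 12 1 8 12 10 16 7 18-1 11-5 9 1 12-7 10 0 5 3 20 20 1 15 6 18-2 17 5 11 5-1z"/><path data-summit="26 591" data-sink="380 17" d="M17 512l0 80 103-1 1-21-35-36-21-11-30 3-9-3z"/>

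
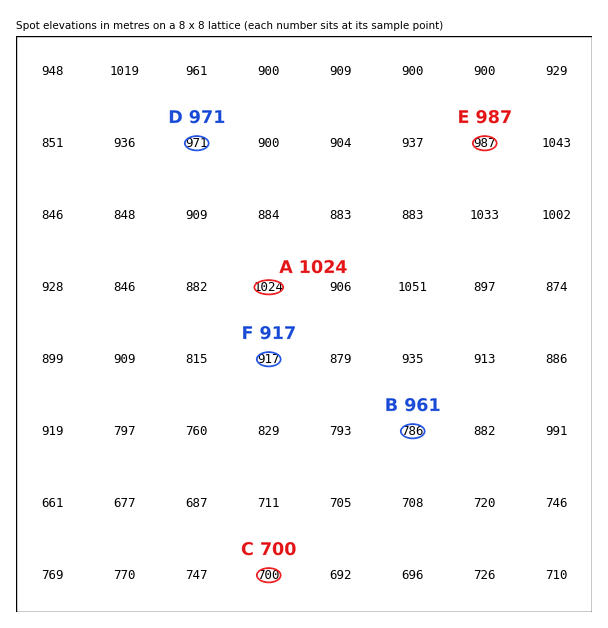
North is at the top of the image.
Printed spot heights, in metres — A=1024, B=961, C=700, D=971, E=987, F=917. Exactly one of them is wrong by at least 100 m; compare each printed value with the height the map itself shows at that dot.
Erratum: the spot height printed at B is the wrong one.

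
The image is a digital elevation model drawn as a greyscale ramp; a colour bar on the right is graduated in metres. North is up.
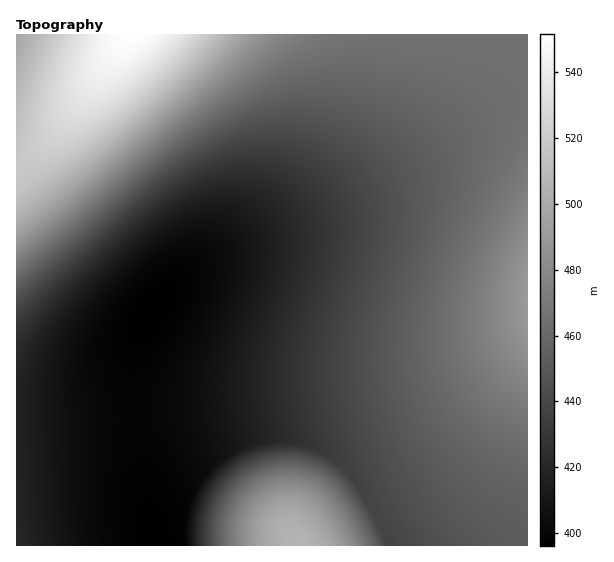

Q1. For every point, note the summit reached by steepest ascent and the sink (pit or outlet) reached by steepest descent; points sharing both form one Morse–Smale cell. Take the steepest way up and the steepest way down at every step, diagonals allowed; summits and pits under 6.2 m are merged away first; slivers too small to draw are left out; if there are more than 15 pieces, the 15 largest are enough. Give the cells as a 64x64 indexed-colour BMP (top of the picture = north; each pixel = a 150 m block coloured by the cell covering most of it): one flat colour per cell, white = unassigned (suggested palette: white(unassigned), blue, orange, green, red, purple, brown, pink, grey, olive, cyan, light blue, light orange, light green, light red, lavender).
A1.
<image width="64" height="64" href="data:image/bmp;base64,Qk12CAAAAAAAAHYAAAAoAAAAQAAAAEAAAAABAAQAAAAAAAAIAAATCwAAEwsAABAAAAAAAAAA////ALR3HwAOf/8ALKAsACgn1gC9Z5QAS1aMAMJ34wB/f38AIr28AM++FwDox64AeLv/AIrfmACWmP8A1bDFABEREREREREREzMzMzMzMzMzMzMzMzMzMiIiIiIiIiIiERERERERERETMzMzMzMzMzMzMzMzMzMiIiIiIiIiIiIRERERERERERMzMzMzMzMzMzMzMzMzMyIiIiIiIiIiIhEREREREREREzMzMzMzMzMzMzMzMzMyIiIiIiIiIiIiERERERERERETMzMzMzMzMzMzMzMzMzIiIiIiIiIiIiIRERERERERETMzMzMzMzMzMzMzMzMzIiIiIiIiIiIiIhERERERERERIzMzMzMzMzMzMzMzMzMiIiIiIiIiIiIiEREREREREREjMzMzMzMzMzMzMzMzMiIiIiIiIiIiIiIRERERERERESIzMzMzMzMzMzMzMzMiIiIiIiIiIiIiIhERERERERERIiMzMzMzMzMzMzMzMiIiIiIiIiIiIiIiEREREREREREiIiMzMzMzMzMzMzMiIiIiIiIiIiIiIiIREREREREREiIiIiIzMzMzMzMzMiIiIiIiIiIiIiIiIhERERERERESIiIiIiIjMzMzMzIiIiIiIiIiIiIiIiIiERERERERERIiIiIiIiIiIiIiIiIiIiIiIiIiIiIiIiIREREREREREiIiIiIiIiIiIiIiIiIiIiIiIiIiIiIiIhERERERERESIiIiIiIiIiIiIiIiIiIiIiIiIiIiIiIiERERERERERIiIiIiIiIiIiIiIiIiIiIiIiIiIiIiIiIREREREREREiIiIiIiIiIiIiIiIiIiIiIiIiIiIiIiIhERERERERESIiIiIiIiIiIiIiIiIiIiIiIiIiIiIiIiERERERERERIiIiIiIiIiIiIiIiIiIiIiIiIiIiIiIiIREREREREREiIiIiIiIiIiIiIiIiIiIiIiIiIiIiIiIhERERERERESIiIiIiIiIiIiIiIiIiIiIiIiIiIiIiIiERERERERERIiIiIiIiIiIiIiIiIiIiIiIiIiIiIiIiIREREREREREiIiIiIiIiIiIiIiIiIiIiIiIiIiIiIiIhERERERERESIiIiIiIiIiIiIiIiIiIiIiIiIiIiIiIiERERERERERIiIiIiIiIiIiIiIiIiIiIiIiIiIiIiIiIREREREREREiIiIiIiIiIiIiIiIiIiIiIiIiIiIiIiIhERERERERERIiIiIiIiIiIiIiIiIiIiIiIiIiIiIiIiEREREREREREiIiIiIiIiIiIiIiIiIiIiIiIiIiIiIiIRERERERERERIiIiIiIiIiIiIiIiIiIiIiIiIiIiIiIhERERERERERESIiIiIiIiIiIiIiIiIiIiIiIiIiIiIiEREREREREREREiIiIiIiIiIiIiIiIiIiIiIiIiIiIiIRERERERERERERIiIiIiIiIiIiIiIiIiIiIiIiIiIiIhERERERERERERESIiIiIiIiIiIiIiIiIiIiIiIiIiIiEREREREREREREREiIiIiIiIiIiIiIiIiIiIiIiIiIiIRERERERERERERERIiIiIiIiIiIiIiIiIiIiIiIiIiIhERERERERERERERERIiIiIiIiIiIiIiIiIiIiIiIiIiERERERERERERERERERIiIiIiIiIiIiIiIiIiIiIiIiIRERERERERERERERERERIiIiIiIiIiIiIiIiIiIiIiIhERERERERERERERERERERIiIiIiIiIiIiIiIiIiIiIiERERERERERERERERERERERIiIiIiIiIiIiIiIiIiIiIREREREREREREREREREREREREiIiIiIiIiIiIiIiIiIhEREREREREREREREREREREREREiIiIiIiIiIiIiIiIiEREREREREREREREREREREREREREiIiIiIiIiIiIiIiIREREREREREREREREREREREREREREiIiIiIiIiIiIiIhEREREREREREREREREREREREREREREiIiIiIiIiIiIiEREREREREREREREREREREREREREREREiIiIiIiIiIiJBEREREREREREREREREREREREREREREREiIiIiIiIiIkQRERERERERERERERERERERERERERERERIiIiIiIiIiREERERERERERERERERERERERERERERERERIiIiIiIiJERBERERERERERERERERERERERERERERERESIiIiIiIkREQRERERERERERERERERERERERERERERERESIiIiIiRERBEREREREREREREREREREREREREREREREREiIiIiJEREQREREREREREREREREREREREREREREREREREiIiIkREREERERERERERERERERERERERERERERERERERIiIiRERERBERERERERERERERERERERERERERERERERERIiJEREREERERERERERERERERERERERERERERERERERERIkRERERBERERERERERERERERERERERERERERERERERERREREREQRERERERERERERERERERERERERERERERERERFEREREREEREREREREREREREREREREREREREREREREREUREREREQRERERERERERERERERERERERERERERERERERREREREREERERERERERERERERERERERERERERERERERFERERERERBEREREREREREREREREREREREREREREREREUREREREREQRERERERERERERERERERERERERERERERER"/>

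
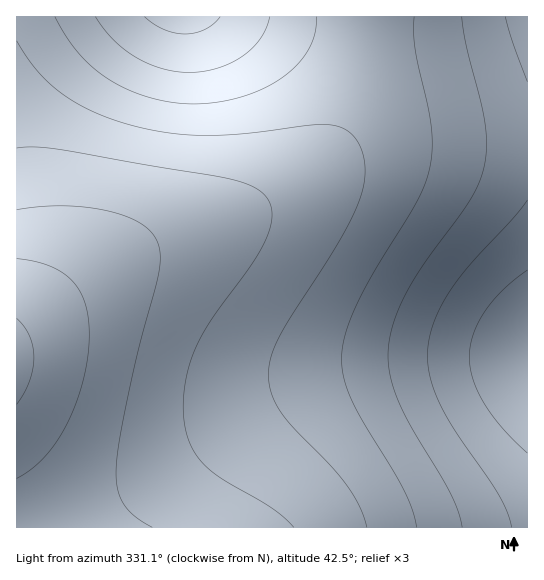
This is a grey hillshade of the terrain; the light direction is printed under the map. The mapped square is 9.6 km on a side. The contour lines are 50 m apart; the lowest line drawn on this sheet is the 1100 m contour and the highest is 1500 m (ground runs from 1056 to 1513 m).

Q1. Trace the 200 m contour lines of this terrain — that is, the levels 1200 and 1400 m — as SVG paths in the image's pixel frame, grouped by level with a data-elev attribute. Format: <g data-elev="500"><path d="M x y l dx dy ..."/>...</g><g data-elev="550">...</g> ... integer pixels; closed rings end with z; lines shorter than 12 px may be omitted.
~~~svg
<g data-elev="1200"><path d="M462 527l-4-16-8-18-38-64-13-26-8-25-3-23 4-28 13-32 18-30 47-64 9-18 5-17 3-21-2-23-19-76-4-29"/><path d="M270 17l-3 10-6 11-8 10-11 9-12 6-13 5-14 3-14 1-27-3-27-12-22-18-18-22"/></g><g data-elev="1400"><path d="M152 527l-17-10-11-12-6-15-2-19 3-30 11-55 29-113 1-18-3-13-6-11-10-8-15-7-19-5-21-4-23-1-22 1-24 3"/></g>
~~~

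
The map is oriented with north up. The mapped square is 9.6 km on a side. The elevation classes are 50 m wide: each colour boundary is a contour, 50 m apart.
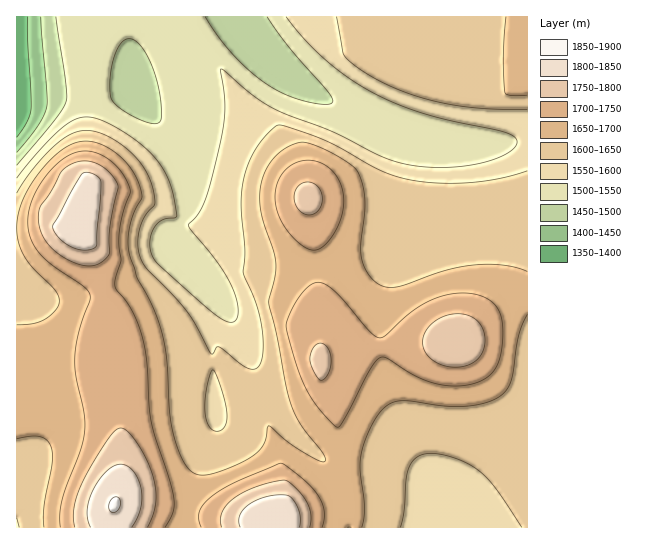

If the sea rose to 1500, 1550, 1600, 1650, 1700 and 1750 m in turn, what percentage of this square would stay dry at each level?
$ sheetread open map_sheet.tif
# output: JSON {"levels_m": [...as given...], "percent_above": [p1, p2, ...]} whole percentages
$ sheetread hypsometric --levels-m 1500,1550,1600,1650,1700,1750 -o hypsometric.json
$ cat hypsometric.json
{"levels_m": [1500, 1550, 1600, 1650, 1700, 1750], "percent_above": [95, 81, 68, 41, 21, 7]}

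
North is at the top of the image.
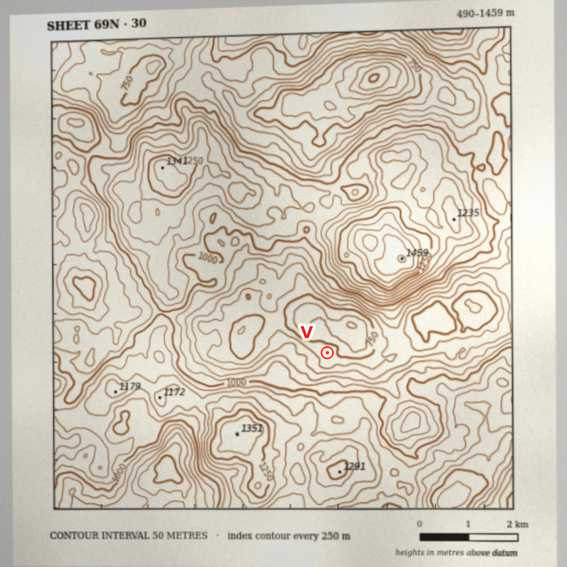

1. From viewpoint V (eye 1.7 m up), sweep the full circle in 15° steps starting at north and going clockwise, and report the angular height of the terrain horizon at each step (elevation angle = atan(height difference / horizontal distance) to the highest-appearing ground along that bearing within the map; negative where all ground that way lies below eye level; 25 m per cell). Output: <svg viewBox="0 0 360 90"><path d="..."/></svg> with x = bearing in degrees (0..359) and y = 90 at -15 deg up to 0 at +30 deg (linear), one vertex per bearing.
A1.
<svg viewBox="0 0 360 90"><path d="M0 42l15-11 15-5 15 3 15 20 15 8 15-5 15-5 15 0 15-11 15-5 15-4 15 0 15 0 15 2 15 2 15 5 15 3 15 6 15 4 15 1 15-2 15-2 15 1"/></svg>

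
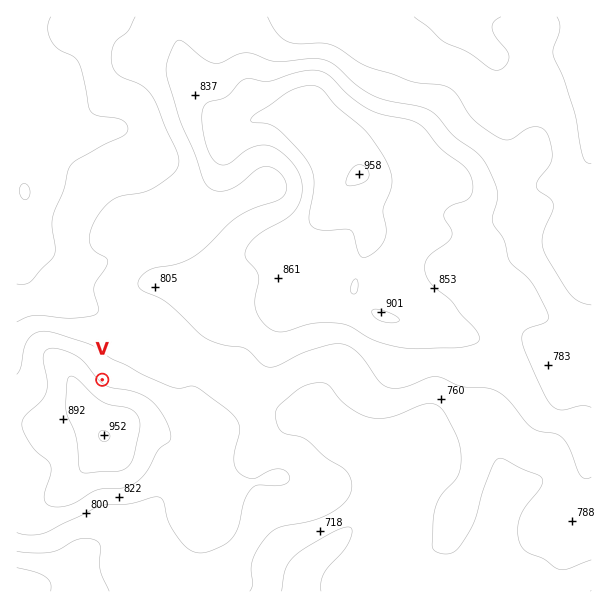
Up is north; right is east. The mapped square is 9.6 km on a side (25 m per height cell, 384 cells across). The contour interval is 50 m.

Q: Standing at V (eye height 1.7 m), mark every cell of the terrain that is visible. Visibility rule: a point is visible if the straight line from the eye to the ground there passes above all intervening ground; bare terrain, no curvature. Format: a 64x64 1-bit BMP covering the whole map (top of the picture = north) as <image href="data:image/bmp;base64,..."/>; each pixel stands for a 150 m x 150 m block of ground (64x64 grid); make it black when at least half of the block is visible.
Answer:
<image width="64" height="64" href="data:image/bmp;base64,Qk0+AgAAAAAAAD4AAAAoAAAAQAAAAEAAAAABAAEAAAAAAAACAAATCwAAEwsAAAIAAAAAAAAA////AAAAAAAAAAAAAAAAAAAAAAAAAAAAAAAAAAAAAAAAAAAAAAAAAAAAAAAAAAAAAAAAAAAAAAAAAAAAAAAAAAAAAAAAAAAAAAAAAAAAAAAAAAAAAAAAAAAAAAAAAAAOAAAAAAAAAB4AAAAAAAAAfgAAAAAAAAD/AAAAAAAAMf8AAAAAAADz3wAAAAAAAff/AAAAAAAH//8AAAAAAYP/7gAAAAAHgP/CADAAAA+Af4AAeAAAH8B/gAD4GBAfwH8AAPh4eA/gbgAB+/n4B+DGAAD///gH8cAAAH//+Af/wAAAP//8B/8AAAA///wP+AAAAH///B/gAAAAf////4AAAAD//P/+AAAAAP/8+fwAAAAB//h4OAAAAAP/+PwcAAAAA8ID/xwAAAAHwAP//AAAAAfgA//+AAAAD/gB//4AAAAf/ACP/gAAAD/+AAP+AAAAfn8AAfAAAAD8H/4B4AAAAPwAfwDgAAAA/gA/wOAAAAD+AB/h4AAAAP8AH/PsAAAA/gAf/8gAAAD4AD//wAAAADgAf/+AAAAAPAD//wAAAAB/Af7+AAAAAP+B/D4AAAAA/+P4AAAAAAD///AAAAAAAP//8AAAAAAA///wAAAAAAD//+AAAAAAAP//wAAAAAAA//AAAAAAAAD/4AAAAAAAAP/hgAAAAAAA/8PAAAAAAAD/w4AAAAAAAA=="/>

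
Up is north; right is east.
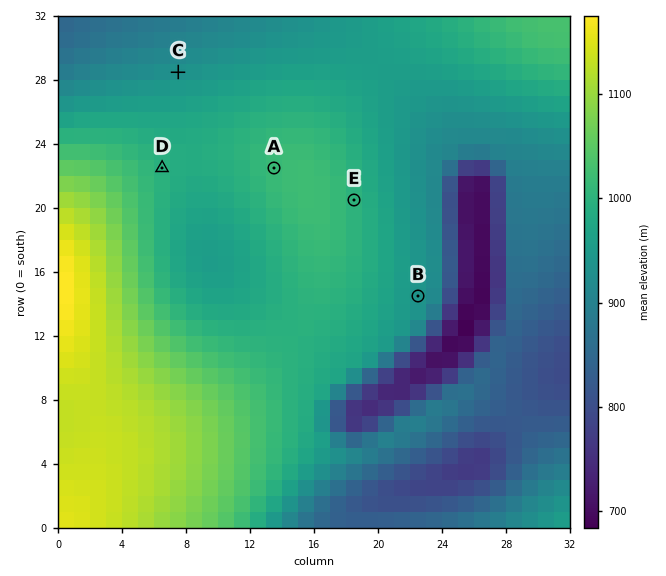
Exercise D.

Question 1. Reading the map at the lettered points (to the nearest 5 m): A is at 1015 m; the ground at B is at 940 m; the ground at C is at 930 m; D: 995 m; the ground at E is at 1000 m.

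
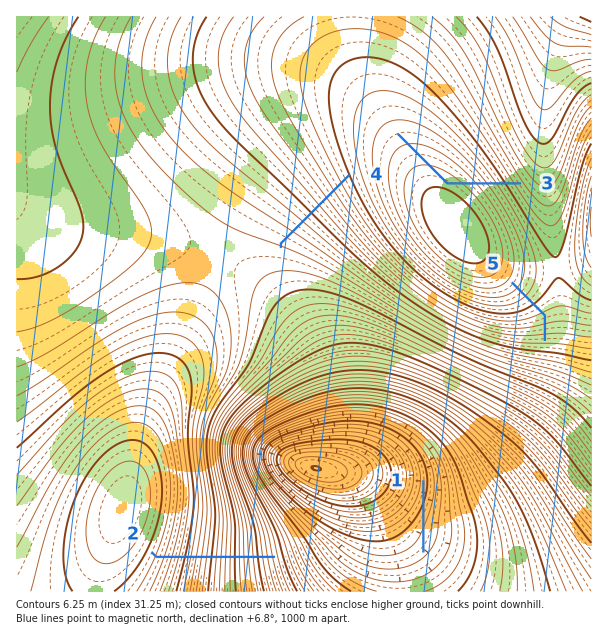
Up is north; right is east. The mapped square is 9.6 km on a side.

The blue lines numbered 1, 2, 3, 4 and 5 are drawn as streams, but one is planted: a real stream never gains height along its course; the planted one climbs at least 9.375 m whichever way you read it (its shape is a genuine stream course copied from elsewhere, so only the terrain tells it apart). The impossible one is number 3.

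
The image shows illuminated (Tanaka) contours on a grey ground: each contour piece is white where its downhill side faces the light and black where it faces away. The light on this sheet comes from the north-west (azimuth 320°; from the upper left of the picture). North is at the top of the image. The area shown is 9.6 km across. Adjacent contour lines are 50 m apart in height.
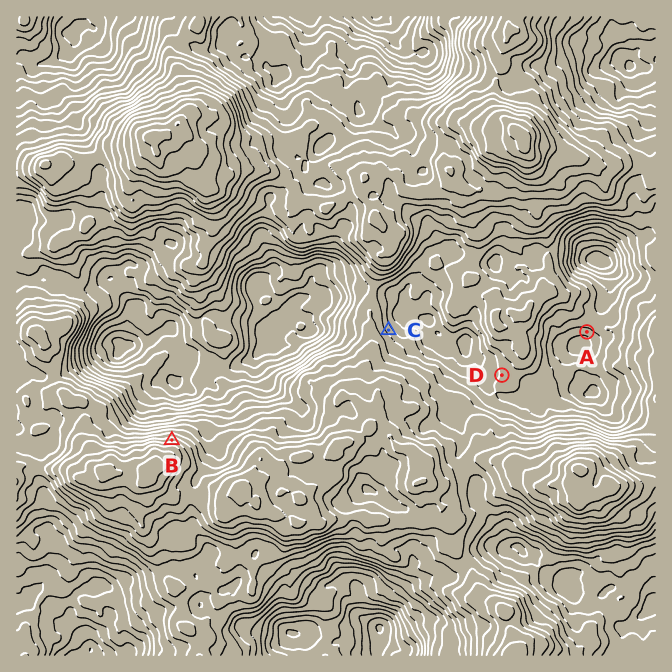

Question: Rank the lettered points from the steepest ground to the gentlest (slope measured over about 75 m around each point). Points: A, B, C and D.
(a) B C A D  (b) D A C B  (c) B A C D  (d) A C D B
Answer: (a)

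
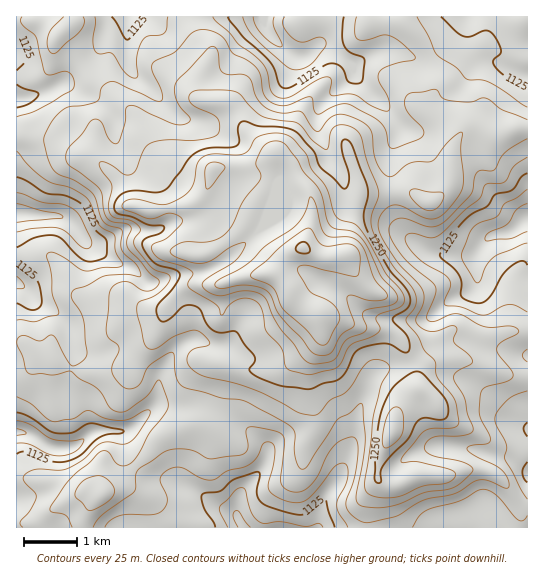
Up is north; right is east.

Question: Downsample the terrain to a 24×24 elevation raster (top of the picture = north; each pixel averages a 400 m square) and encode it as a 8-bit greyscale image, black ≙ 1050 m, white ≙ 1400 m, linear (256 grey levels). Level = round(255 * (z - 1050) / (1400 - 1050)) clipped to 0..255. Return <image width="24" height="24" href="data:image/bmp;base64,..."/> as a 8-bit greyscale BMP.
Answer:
<image width="24" height="24" href="data:image/bmp;base64,Qk12BgAAAAAAADYEAAAoAAAAGAAAABgAAAABAAgAAAAAAEACAAATCwAAEwsAAAABAAAAAAAAAAAAAAEBAQACAgIAAwMDAAQEBAAFBQUABgYGAAcHBwAICAgACQkJAAoKCgALCwsADAwMAA0NDQAODg4ADw8PABAQEAAREREAEhISABMTEwAUFBQAFRUVABYWFgAXFxcAGBgYABkZGQAaGhoAGxsbABwcHAAdHR0AHh4eAB8fHwAgICAAISEhACIiIgAjIyMAJCQkACUlJQAmJiYAJycnACgoKAApKSkAKioqACsrKwAsLCwALS0tAC4uLgAvLy8AMDAwADExMQAyMjIAMzMzADQ0NAA1NTUANjY2ADc3NwA4ODgAOTk5ADo6OgA7OzsAPDw8AD09PQA+Pj4APz8/AEBAQABBQUEAQkJCAENDQwBEREQARUVFAEZGRgBHR0cASEhIAElJSQBKSkoAS0tLAExMTABNTU0ATk5OAE9PTwBQUFAAUVFRAFJSUgBTU1MAVFRUAFVVVQBWVlYAV1dXAFhYWABZWVkAWlpaAFtbWwBcXFwAXV1dAF5eXgBfX18AYGBgAGFhYQBiYmIAY2NjAGRkZABlZWUAZmZmAGdnZwBoaGgAaWlpAGpqagBra2sAbGxsAG1tbQBubm4Ab29vAHBwcABxcXEAcnJyAHNzcwB0dHQAdXV1AHZ2dgB3d3cAeHh4AHl5eQB6enoAe3t7AHx8fAB9fX0Afn5+AH9/fwCAgIAAgYGBAIKCggCDg4MAhISEAIWFhQCGhoYAh4eHAIiIiACJiYkAioqKAIuLiwCMjIwAjY2NAI6OjgCPj48AkJCQAJGRkQCSkpIAk5OTAJSUlACVlZUAlpaWAJeXlwCYmJgAmZmZAJqamgCbm5sAnJycAJ2dnQCenp4An5+fAKCgoAChoaEAoqKiAKOjowCkpKQApaWlAKampgCnp6cAqKioAKmpqQCqqqoAq6urAKysrACtra0Arq6uAK+vrwCwsLAAsbGxALKysgCzs7MAtLS0ALW1tQC2trYAt7e3ALi4uAC5ubkAurq6ALu7uwC8vLwAvb29AL6+vgC/v78AwMDAAMHBwQDCwsIAw8PDAMTExADFxcUAxsbGAMfHxwDIyMgAycnJAMrKygDLy8sAzMzMAM3NzQDOzs4Az8/PANDQ0ADR0dEA0tLSANPT0wDU1NQA1dXVANbW1gDX19cA2NjYANnZ2QDa2toA29vbANzc3ADd3d0A3t7eAN/f3wDg4OAA4eHhAOLi4gDj4+MA5OTkAOXl5QDm5uYA5+fnAOjo6ADp6ekA6urqAOvr6wDs7OwA7e3tAO7u7gDv7+8A8PDwAPHx8QDy8vIA8/PzAPT09AD19fUA9vb2APf39wD4+PgA+fn5APr6+gD7+/sA/Pz8AP39/QD+/v4A////AEpWXmVOSEdEPisVKC0wMFFhXVBDQD5ASENTZnJrWE9EOjAiOk5PPFd6gXRiWEhKT0hNVWllXFBFSko8PFxoTkyCjYuHfGZfQzUnKUlXV11XW15aSFlxYFJ7ln5uZl1RPxovNjA7RF1naGhgV2F3cWF3qJN6dWdPOz5MTEpXU1BiaWlnbXiBfHB1np2ZhmNLP1JUU1hma1tnb3R6hI6RjIF2jZ2Wd2FXTltdW2Fsc2dvgouPlKCrq5R9go+EcWpjVF1dVl5rdn92f4aOmajD06yTkI55cGddUk9RUGBwe4yLh5iXor/c5c2xmX5laV5YVzNBVmJwfIuUl6ihrNvm38vAtYtcSDtDRytEVlpmaG6QrMTJ1efc0dTRrntbQig0Pj1IRzlEYZKptrS+1uPi4+PGg1dCMR4oNDQ8LCdGeZuvtre4vtLl086iY0hFNBwVGhIXGjtyjp+irrG4uLnLu6KIYmBrUC8gDSEuN1SEnpugsLG0uLfCr5aOdnyCclA1JD1PXnKAgoqSqLayt7i3mZGIb3Z2d11RPk1cb3t3e4WKl6Slt7ylhpF6YWZqcWZgUVVcZ3Fsdnt4eoGTn6CFeIhyWFZga2pnZURRXmRmb2lpeoWJemxpX2dXTVtgYmJeVjU+SVZfW1luf4B7Xz9MTkRATVlaVlNOPzpKTFJRSVtmcm9oUSsoOzQ8Sk1PS0E5LztXV0xEQlNaZmdNLRgfJzdAQ0pJQTw3MElWYE86NEJPV04wEB8uKz1PTlBBNjIzMQ=="/>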